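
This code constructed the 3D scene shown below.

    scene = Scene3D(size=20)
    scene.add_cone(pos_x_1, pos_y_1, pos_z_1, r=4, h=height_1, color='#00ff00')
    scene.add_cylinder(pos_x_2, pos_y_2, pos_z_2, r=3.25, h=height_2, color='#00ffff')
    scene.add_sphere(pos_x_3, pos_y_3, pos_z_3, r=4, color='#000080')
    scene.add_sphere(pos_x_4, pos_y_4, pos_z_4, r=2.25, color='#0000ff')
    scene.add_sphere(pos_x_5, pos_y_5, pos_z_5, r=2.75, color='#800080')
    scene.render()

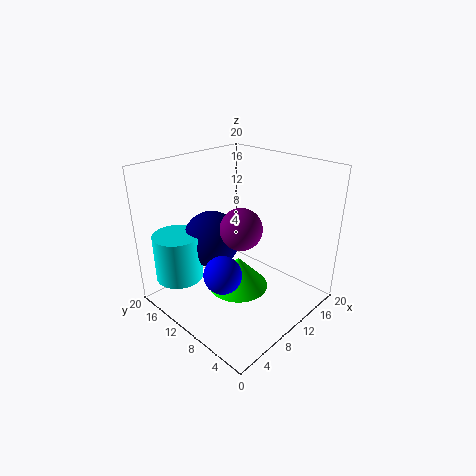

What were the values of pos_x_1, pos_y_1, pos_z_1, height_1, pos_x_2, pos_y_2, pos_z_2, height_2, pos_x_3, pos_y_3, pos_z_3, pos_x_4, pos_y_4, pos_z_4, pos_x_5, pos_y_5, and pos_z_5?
pos_x_1 = 8; pos_y_1 = 8; pos_z_1 = 4.25; height_1 = 4.25; pos_x_2 = 3.5; pos_y_2 = 15.25; pos_z_2 = 4.5; height_2 = 6.5; pos_x_3 = 8.25; pos_y_3 = 13.5; pos_z_3 = 9.25; pos_x_4 = 3; pos_y_4 = 5.75; pos_z_4 = 9.25; pos_x_5 = 8.5; pos_y_5 = 8; pos_z_5 = 12.5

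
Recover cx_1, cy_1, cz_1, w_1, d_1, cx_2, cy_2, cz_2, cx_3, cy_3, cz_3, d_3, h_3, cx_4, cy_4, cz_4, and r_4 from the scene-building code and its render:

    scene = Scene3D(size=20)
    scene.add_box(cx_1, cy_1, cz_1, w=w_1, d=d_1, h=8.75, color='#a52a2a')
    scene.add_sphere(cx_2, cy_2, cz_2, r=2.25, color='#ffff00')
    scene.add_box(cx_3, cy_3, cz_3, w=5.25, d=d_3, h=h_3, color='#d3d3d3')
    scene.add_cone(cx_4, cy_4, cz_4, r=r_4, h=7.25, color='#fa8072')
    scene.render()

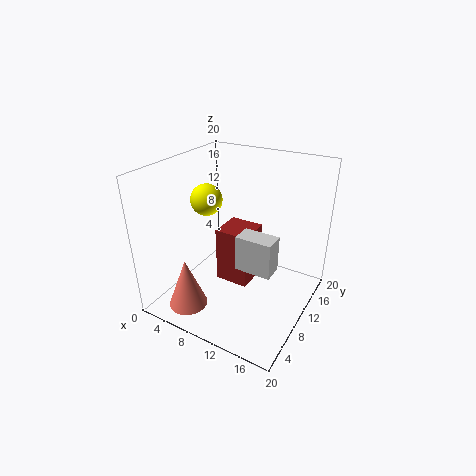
cx_1 = 5; cy_1 = 11.75; cz_1 = 0.25; w_1 = 5.25; d_1 = 5.25; cx_2 = 4.75; cy_2 = 10.25; cz_2 = 14.5; cx_3 = 10; cy_3 = 9.25; cz_3 = 5.25; d_3 = 3; h_3 = 5.25; cx_4 = 4.75; cy_4 = 4.5; cz_4 = 0.25; r_4 = 2.75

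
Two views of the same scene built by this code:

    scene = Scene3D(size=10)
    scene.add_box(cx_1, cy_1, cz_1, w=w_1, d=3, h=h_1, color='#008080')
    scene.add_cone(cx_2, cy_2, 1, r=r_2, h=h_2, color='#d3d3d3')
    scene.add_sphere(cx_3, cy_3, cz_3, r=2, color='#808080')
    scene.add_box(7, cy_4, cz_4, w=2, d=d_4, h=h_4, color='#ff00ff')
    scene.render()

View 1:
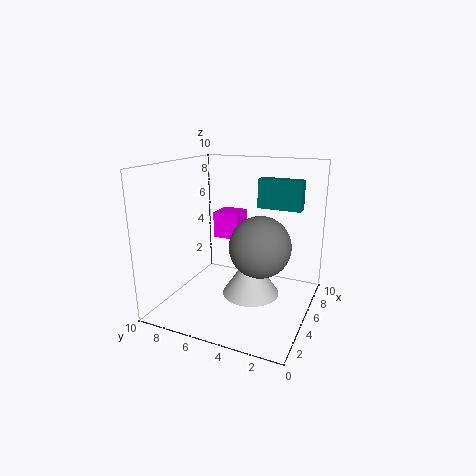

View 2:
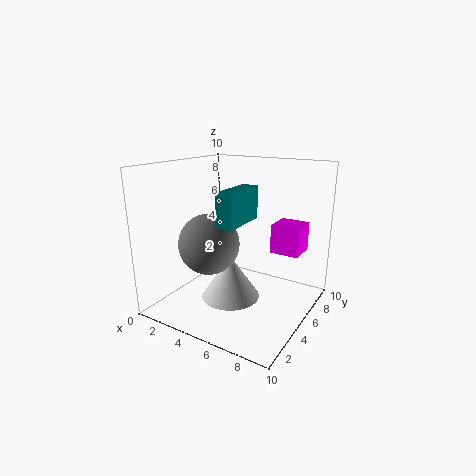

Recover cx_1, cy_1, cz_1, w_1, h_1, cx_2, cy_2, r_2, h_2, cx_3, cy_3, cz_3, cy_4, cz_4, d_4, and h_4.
cx_1 = 6
cy_1 = 1
cz_1 = 7
w_1 = 1
h_1 = 2
cx_2 = 5
cy_2 = 4
r_2 = 2
h_2 = 3
cx_3 = 4
cy_3 = 3
cz_3 = 5
cy_4 = 6
cz_4 = 4
d_4 = 2
h_4 = 2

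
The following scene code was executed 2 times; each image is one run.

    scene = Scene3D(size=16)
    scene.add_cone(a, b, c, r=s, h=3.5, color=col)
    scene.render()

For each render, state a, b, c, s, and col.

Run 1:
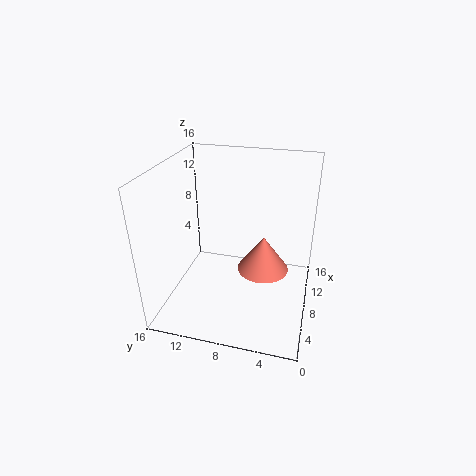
a = 4.5; b = 4.5; c = 7; s = 2.5; col = 'salmon'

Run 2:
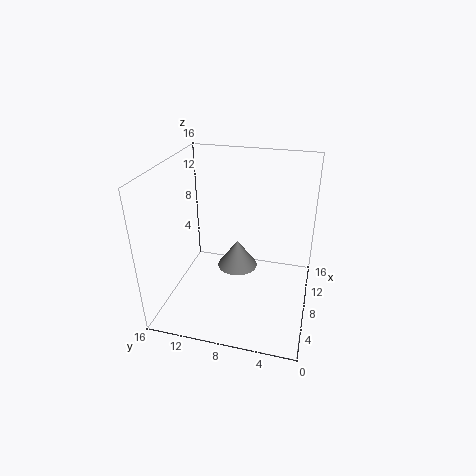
a = 11.5; b = 9; c = 2; s = 2.5; col = 'gray'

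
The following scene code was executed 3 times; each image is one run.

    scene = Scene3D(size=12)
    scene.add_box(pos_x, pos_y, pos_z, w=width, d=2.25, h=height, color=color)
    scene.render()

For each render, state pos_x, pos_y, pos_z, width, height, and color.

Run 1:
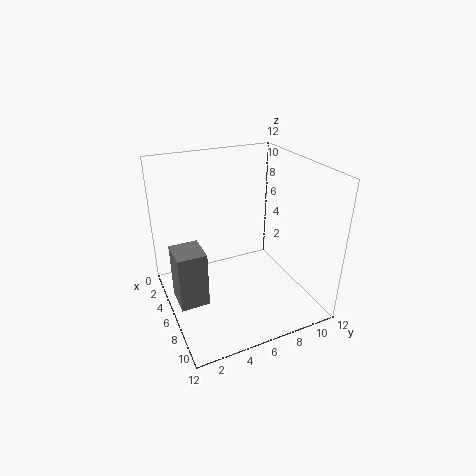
pos_x = 5.75; pos_y = 0.25; pos_z = 2; width = 2.5; height = 4.5; color = 'gray'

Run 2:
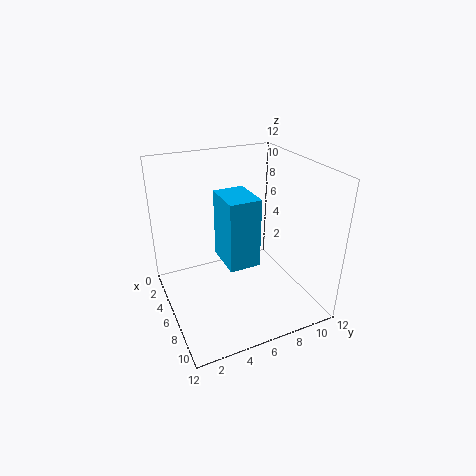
pos_x = 7.25; pos_y = 3.5; pos_z = 6; width = 3; height = 5; color = 'deepskyblue'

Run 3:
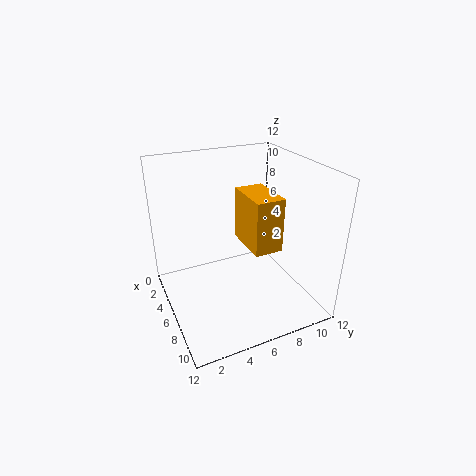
pos_x = 5.5; pos_y = 6; pos_z = 6; width = 3.75; height = 4.25; color = 'orange'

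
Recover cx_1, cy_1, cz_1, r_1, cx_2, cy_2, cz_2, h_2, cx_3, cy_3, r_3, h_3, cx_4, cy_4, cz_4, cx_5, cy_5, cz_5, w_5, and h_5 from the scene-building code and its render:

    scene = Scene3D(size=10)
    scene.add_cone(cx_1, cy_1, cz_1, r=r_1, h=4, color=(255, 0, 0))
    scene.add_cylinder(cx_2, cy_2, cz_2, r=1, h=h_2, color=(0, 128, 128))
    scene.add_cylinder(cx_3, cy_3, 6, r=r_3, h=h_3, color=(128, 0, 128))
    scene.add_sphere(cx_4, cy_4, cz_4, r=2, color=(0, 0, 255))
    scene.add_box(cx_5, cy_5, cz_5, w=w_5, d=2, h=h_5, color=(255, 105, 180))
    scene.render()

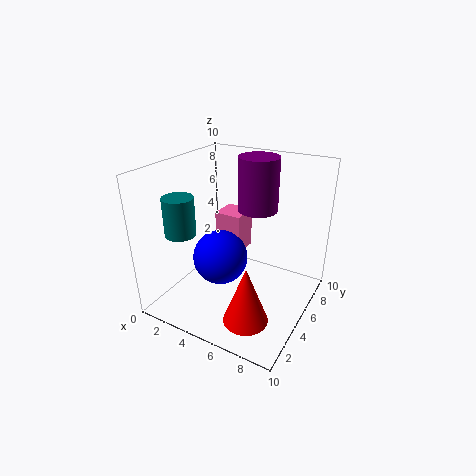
cx_1 = 7
cy_1 = 2.5
cz_1 = 0.5
r_1 = 1.5
cx_2 = 2.5
cy_2 = 2
cz_2 = 6
h_2 = 2.5
cx_3 = 5
cy_3 = 8
r_3 = 1.5
h_3 = 4
cx_4 = 3.5
cy_4 = 5
cz_4 = 3
cx_5 = 2.5
cy_5 = 6
cz_5 = 3
w_5 = 2
h_5 = 3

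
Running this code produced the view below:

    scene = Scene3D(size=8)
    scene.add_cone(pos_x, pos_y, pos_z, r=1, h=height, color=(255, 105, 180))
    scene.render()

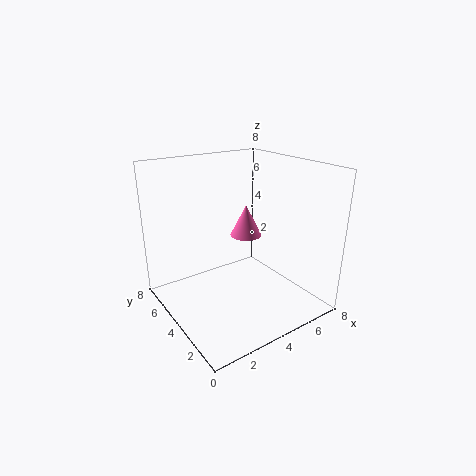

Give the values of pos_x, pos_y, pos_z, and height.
pos_x = 6, pos_y = 6, pos_z = 3, height = 2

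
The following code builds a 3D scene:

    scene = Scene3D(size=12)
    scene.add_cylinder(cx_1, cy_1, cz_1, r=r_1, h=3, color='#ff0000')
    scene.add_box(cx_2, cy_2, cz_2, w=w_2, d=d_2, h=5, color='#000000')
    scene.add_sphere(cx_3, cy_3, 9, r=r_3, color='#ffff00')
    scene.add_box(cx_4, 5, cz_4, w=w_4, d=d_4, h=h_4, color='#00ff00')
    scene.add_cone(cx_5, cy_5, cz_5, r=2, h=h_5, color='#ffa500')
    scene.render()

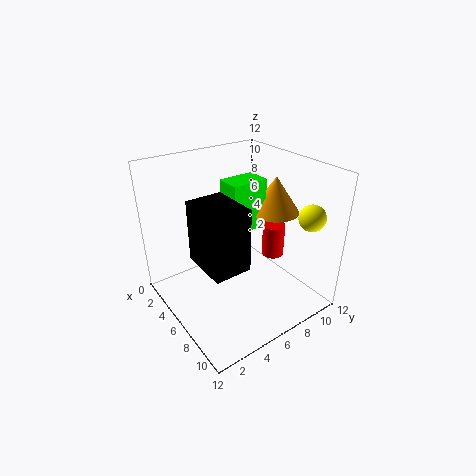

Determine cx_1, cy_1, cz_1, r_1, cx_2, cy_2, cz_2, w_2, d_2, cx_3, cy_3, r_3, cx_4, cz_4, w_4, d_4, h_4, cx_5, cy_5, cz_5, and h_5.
cx_1 = 6, cy_1 = 10, cz_1 = 3, r_1 = 1, cx_2 = 5, cy_2 = 2, cz_2 = 5, w_2 = 4, d_2 = 3, cx_3 = 11, cy_3 = 9, r_3 = 1, cx_4 = 5, cz_4 = 7, w_4 = 2, d_4 = 3, h_4 = 4, cx_5 = 7, cy_5 = 9, cz_5 = 8, h_5 = 3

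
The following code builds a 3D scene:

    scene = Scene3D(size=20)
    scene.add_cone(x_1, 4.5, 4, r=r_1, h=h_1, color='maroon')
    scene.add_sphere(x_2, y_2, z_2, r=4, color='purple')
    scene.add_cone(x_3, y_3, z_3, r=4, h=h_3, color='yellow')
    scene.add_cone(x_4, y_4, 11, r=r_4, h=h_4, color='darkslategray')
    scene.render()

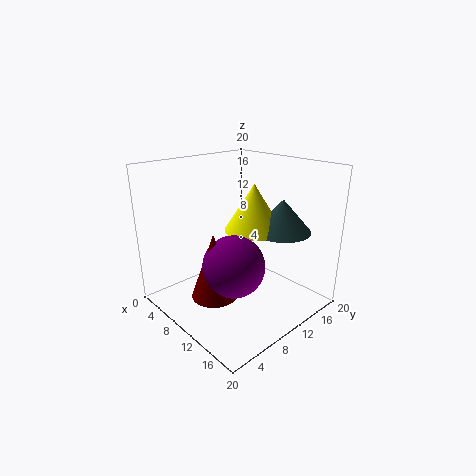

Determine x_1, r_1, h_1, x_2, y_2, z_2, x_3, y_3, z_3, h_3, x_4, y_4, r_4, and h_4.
x_1 = 11.5; r_1 = 3; h_1 = 8.5; x_2 = 13; y_2 = 6.5; z_2 = 8; x_3 = 11; y_3 = 12; z_3 = 11; h_3 = 6.5; x_4 = 14; y_4 = 14.5; r_4 = 4; h_4 = 4.5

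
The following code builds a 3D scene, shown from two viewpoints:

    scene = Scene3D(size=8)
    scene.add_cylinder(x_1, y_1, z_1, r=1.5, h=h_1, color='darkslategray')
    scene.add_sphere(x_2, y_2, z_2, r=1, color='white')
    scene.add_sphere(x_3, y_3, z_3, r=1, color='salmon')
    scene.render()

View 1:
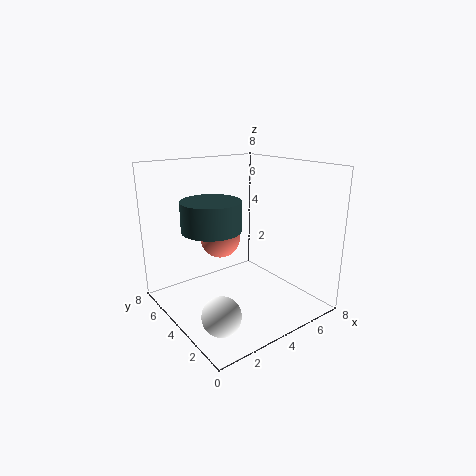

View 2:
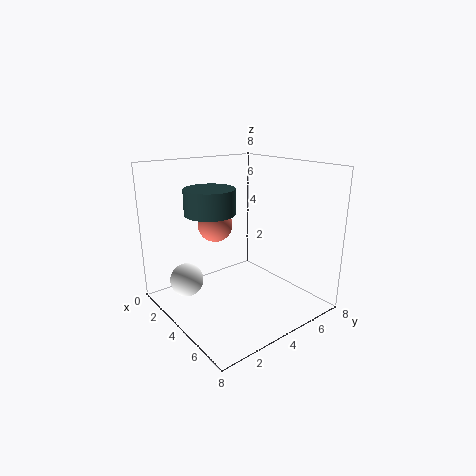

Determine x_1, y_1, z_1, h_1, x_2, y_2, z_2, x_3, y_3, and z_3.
x_1 = 2; y_1 = 3.5; z_1 = 5; h_1 = 1.5; x_2 = 1.5; y_2 = 2; z_2 = 1; x_3 = 2.5; y_3 = 3.5; z_3 = 4.5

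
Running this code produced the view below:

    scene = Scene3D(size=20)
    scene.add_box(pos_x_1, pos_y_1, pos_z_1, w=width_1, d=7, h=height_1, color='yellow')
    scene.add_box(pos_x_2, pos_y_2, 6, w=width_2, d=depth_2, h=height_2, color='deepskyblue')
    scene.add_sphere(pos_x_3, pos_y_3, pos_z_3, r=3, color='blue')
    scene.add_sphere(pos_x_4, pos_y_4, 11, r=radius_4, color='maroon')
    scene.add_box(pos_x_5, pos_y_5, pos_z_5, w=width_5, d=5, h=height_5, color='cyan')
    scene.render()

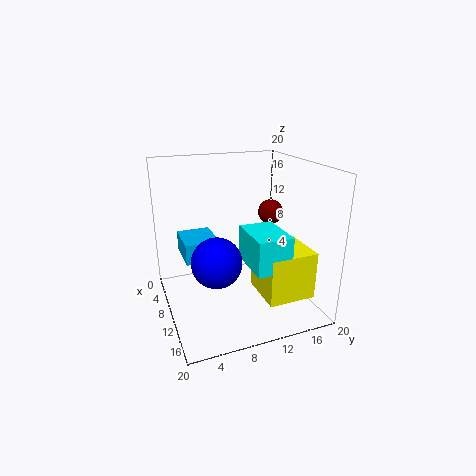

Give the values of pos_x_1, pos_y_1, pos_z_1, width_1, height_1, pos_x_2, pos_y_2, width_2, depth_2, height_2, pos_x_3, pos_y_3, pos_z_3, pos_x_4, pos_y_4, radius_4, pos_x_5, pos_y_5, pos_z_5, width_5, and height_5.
pos_x_1 = 8
pos_y_1 = 13
pos_z_1 = 1
width_1 = 7
height_1 = 7
pos_x_2 = 2
pos_y_2 = 3
width_2 = 6
depth_2 = 5
height_2 = 3
pos_x_3 = 16
pos_y_3 = 5
pos_z_3 = 10
pos_x_4 = 4
pos_y_4 = 18
radius_4 = 2
pos_x_5 = 8
pos_y_5 = 11
pos_z_5 = 6
width_5 = 7
height_5 = 5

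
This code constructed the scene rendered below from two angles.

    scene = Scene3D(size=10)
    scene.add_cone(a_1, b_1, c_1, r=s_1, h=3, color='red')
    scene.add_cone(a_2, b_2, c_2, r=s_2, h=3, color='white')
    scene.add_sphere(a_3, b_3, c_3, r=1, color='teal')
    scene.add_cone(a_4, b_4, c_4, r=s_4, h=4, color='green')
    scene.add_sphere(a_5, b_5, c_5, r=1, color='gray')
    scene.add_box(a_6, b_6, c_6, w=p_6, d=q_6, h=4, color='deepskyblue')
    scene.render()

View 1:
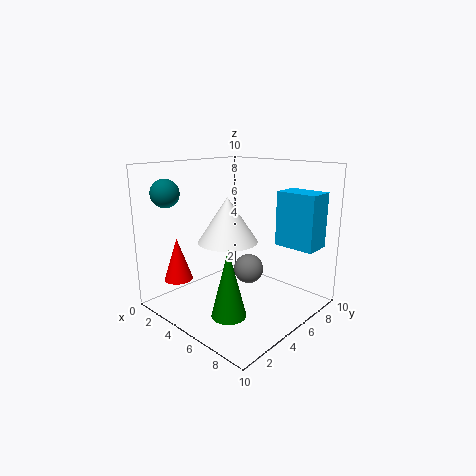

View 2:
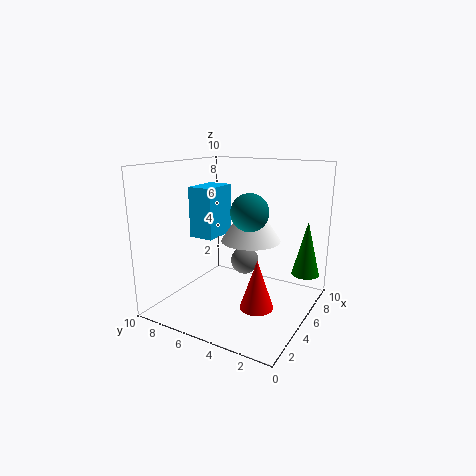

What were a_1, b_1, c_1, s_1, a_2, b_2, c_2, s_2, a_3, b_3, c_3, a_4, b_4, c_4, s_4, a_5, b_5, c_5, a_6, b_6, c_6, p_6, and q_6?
a_1 = 2, b_1 = 2, c_1 = 2, s_1 = 1, a_2 = 5, b_2 = 4, c_2 = 5, s_2 = 2, a_3 = 1, b_3 = 2, c_3 = 8, a_4 = 8, b_4 = 1, c_4 = 2, s_4 = 1, a_5 = 6, b_5 = 5, c_5 = 3, a_6 = 6, b_6 = 8, c_6 = 4, p_6 = 3, q_6 = 2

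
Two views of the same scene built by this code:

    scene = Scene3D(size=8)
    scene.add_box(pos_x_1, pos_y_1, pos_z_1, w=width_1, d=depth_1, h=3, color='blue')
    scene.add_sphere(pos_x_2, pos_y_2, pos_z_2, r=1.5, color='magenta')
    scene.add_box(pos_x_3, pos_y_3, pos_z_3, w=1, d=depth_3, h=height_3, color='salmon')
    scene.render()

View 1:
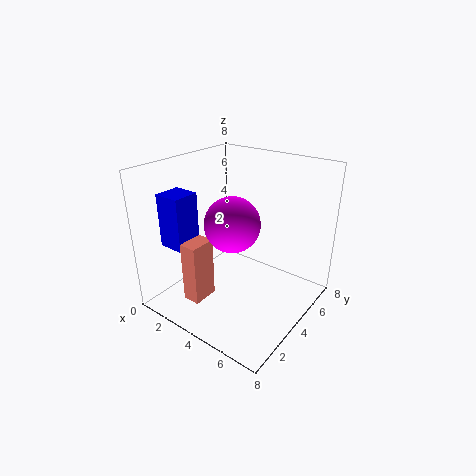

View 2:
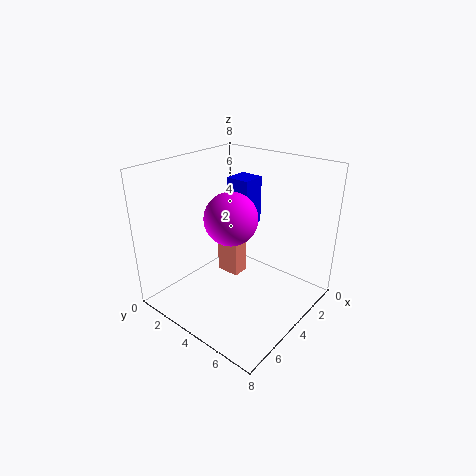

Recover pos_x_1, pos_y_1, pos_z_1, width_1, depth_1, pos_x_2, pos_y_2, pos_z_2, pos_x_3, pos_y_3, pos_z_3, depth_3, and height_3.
pos_x_1 = 0.5; pos_y_1 = 1.5; pos_z_1 = 3.5; width_1 = 1.5; depth_1 = 1.5; pos_x_2 = 4; pos_y_2 = 3.5; pos_z_2 = 5; pos_x_3 = 2; pos_y_3 = 1.5; pos_z_3 = 0.5; depth_3 = 1.5; height_3 = 3.5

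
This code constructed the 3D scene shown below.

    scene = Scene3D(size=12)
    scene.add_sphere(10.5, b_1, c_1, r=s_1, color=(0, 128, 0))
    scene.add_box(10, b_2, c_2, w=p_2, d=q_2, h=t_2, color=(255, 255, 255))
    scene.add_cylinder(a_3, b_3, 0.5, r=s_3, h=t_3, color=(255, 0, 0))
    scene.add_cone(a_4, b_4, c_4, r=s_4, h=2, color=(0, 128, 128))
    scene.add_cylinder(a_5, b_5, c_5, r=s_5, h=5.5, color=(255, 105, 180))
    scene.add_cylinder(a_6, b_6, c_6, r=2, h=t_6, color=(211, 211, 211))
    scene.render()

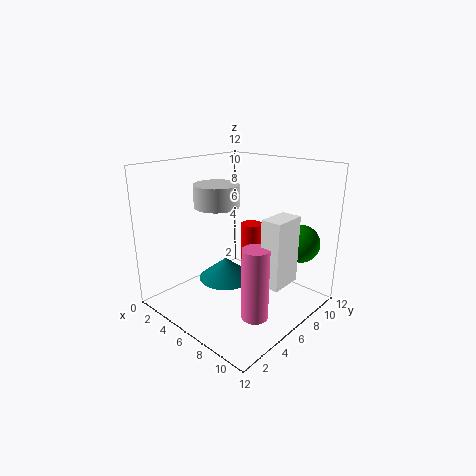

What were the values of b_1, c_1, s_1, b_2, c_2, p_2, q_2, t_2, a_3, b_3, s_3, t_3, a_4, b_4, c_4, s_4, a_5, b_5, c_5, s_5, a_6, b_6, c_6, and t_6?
b_1 = 8.5, c_1 = 6, s_1 = 1.5, b_2 = 4, c_2 = 4, p_2 = 1.5, q_2 = 2.5, t_2 = 5, a_3 = 4.5, b_3 = 9.5, s_3 = 1, t_3 = 5.5, a_4 = 3.5, b_4 = 7, c_4 = 1, s_4 = 2.5, a_5 = 10, b_5 = 3.5, c_5 = 1.5, s_5 = 1, a_6 = 3, b_6 = 6.5, c_6 = 8, t_6 = 2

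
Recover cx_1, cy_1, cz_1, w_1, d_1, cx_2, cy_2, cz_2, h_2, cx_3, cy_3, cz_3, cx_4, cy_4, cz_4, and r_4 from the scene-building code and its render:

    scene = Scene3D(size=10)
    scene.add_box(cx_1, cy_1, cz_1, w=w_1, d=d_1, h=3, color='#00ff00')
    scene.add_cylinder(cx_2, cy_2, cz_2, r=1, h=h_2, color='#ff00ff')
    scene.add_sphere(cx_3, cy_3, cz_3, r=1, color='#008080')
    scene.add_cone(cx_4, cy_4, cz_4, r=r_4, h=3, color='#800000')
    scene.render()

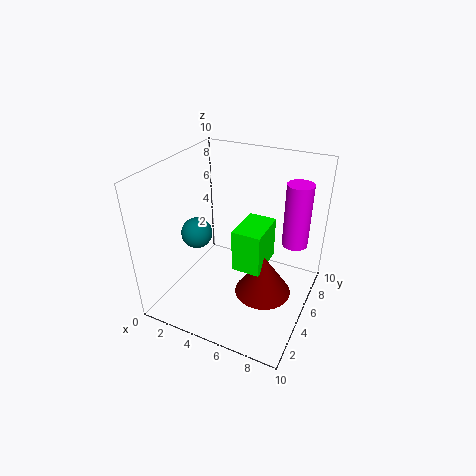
cx_1 = 5; cy_1 = 4; cz_1 = 3; w_1 = 2; d_1 = 3; cx_2 = 8; cy_2 = 9; cz_2 = 3; h_2 = 5; cx_3 = 3; cy_3 = 3; cz_3 = 6; cx_4 = 7; cy_4 = 5; cz_4 = 1; r_4 = 2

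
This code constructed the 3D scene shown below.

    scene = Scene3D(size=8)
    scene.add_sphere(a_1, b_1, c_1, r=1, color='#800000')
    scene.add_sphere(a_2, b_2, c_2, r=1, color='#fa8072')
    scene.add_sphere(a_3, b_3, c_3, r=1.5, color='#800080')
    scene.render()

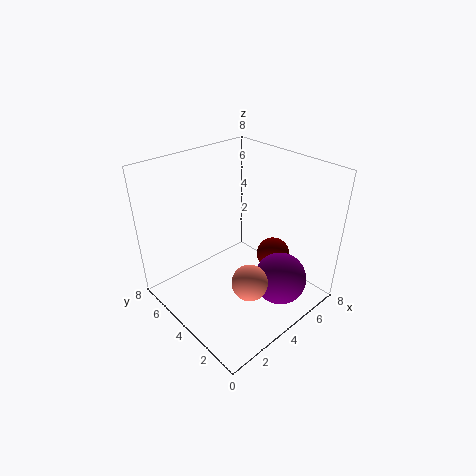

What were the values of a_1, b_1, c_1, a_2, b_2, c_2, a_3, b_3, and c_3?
a_1 = 6.5
b_1 = 3.5
c_1 = 2
a_2 = 3.5
b_2 = 2.5
c_2 = 2
a_3 = 5.5
b_3 = 2
c_3 = 1.5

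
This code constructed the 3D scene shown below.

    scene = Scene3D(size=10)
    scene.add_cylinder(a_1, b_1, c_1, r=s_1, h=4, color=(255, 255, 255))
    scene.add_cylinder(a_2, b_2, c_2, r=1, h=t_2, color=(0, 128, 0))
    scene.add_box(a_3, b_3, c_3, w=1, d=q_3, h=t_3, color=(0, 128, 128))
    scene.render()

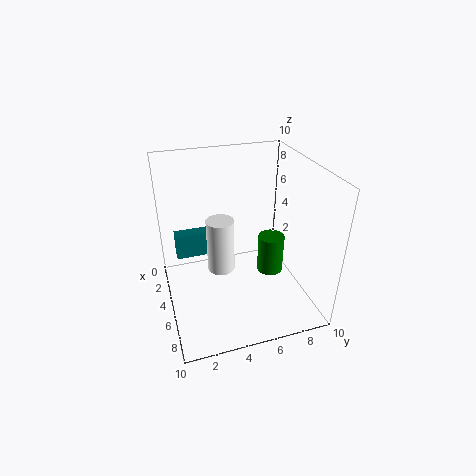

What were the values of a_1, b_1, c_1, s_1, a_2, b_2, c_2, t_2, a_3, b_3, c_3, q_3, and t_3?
a_1 = 4; b_1 = 4; c_1 = 2; s_1 = 1; a_2 = 4; b_2 = 8; c_2 = 1; t_2 = 3; a_3 = 1; b_3 = 1; c_3 = 2; q_3 = 3; t_3 = 2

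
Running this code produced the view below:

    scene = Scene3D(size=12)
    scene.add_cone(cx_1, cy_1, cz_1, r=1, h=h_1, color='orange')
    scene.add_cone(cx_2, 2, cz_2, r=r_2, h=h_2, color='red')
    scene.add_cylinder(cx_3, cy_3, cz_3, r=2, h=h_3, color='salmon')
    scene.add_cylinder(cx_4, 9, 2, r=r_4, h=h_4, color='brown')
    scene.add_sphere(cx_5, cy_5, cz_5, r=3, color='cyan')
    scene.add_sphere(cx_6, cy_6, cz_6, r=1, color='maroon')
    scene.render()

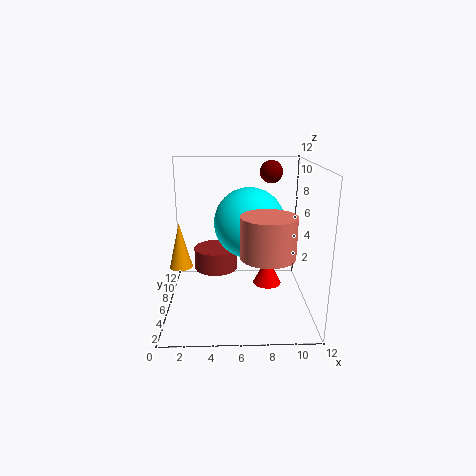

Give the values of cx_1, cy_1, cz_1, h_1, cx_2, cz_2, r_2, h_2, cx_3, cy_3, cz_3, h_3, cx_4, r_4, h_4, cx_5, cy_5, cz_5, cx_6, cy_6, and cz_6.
cx_1 = 1, cy_1 = 7, cz_1 = 3, h_1 = 4, cx_2 = 8, cz_2 = 4, r_2 = 1, h_2 = 2, cx_3 = 8, cy_3 = 2, cz_3 = 6, h_3 = 3, cx_4 = 4, r_4 = 2, h_4 = 2, cx_5 = 7, cy_5 = 7, cz_5 = 7, cx_6 = 9, cy_6 = 9, cz_6 = 11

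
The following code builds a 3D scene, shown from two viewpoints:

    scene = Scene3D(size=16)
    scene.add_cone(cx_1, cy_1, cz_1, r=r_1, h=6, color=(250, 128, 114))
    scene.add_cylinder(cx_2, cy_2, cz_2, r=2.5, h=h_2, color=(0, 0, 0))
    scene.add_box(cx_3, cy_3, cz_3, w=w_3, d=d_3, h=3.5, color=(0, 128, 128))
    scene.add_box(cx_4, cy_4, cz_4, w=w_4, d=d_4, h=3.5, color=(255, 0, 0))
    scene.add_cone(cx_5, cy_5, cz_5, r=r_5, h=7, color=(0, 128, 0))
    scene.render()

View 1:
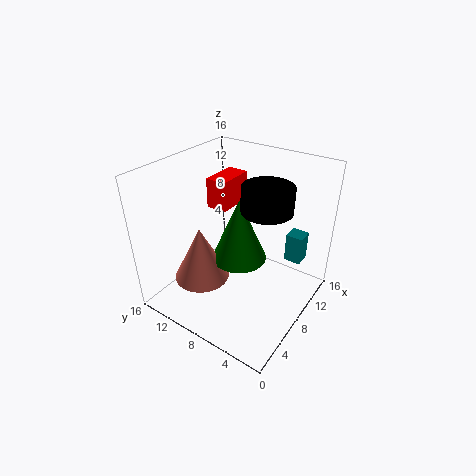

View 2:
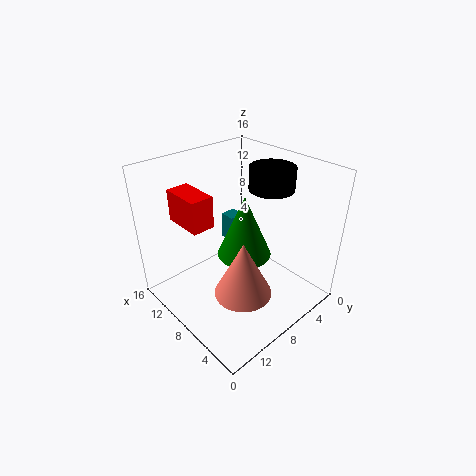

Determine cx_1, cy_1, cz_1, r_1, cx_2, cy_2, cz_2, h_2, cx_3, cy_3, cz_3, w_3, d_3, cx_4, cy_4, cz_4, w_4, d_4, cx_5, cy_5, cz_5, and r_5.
cx_1 = 4.5, cy_1 = 10.5, cz_1 = 4, r_1 = 3, cx_2 = 7, cy_2 = 4, cz_2 = 13, h_2 = 2.5, cx_3 = 13, cy_3 = 2.5, cz_3 = 3.5, w_3 = 2, d_3 = 2, cx_4 = 9, cy_4 = 10.5, cz_4 = 10, w_4 = 4.5, d_4 = 2.5, cx_5 = 7.5, cy_5 = 7.5, cz_5 = 6, r_5 = 3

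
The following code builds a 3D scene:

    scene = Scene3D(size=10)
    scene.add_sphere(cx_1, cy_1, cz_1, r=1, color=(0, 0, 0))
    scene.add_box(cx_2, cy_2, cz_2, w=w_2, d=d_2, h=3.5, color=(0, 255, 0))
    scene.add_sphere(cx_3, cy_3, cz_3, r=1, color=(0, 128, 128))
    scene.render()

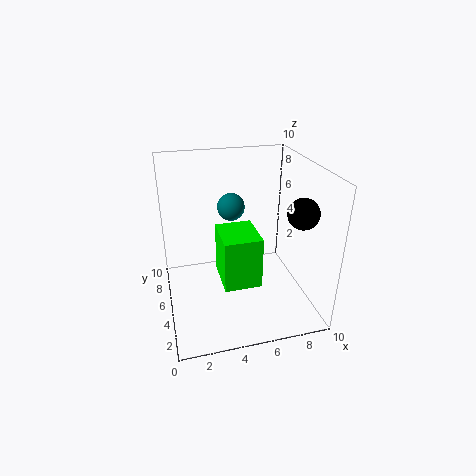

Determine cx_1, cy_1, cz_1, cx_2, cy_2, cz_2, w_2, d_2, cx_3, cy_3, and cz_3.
cx_1 = 8.5
cy_1 = 2.5
cz_1 = 7.5
cx_2 = 3.5
cy_2 = 2.5
cz_2 = 2.5
w_2 = 2.5
d_2 = 3
cx_3 = 5
cy_3 = 7
cz_3 = 6.5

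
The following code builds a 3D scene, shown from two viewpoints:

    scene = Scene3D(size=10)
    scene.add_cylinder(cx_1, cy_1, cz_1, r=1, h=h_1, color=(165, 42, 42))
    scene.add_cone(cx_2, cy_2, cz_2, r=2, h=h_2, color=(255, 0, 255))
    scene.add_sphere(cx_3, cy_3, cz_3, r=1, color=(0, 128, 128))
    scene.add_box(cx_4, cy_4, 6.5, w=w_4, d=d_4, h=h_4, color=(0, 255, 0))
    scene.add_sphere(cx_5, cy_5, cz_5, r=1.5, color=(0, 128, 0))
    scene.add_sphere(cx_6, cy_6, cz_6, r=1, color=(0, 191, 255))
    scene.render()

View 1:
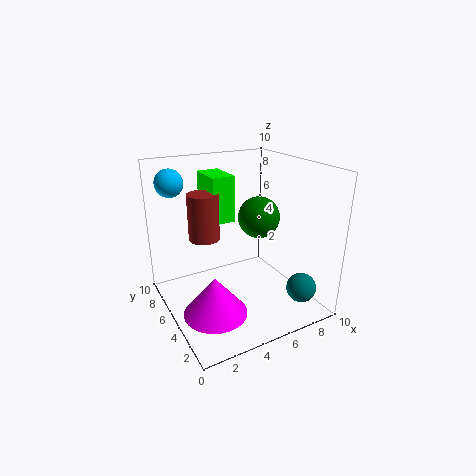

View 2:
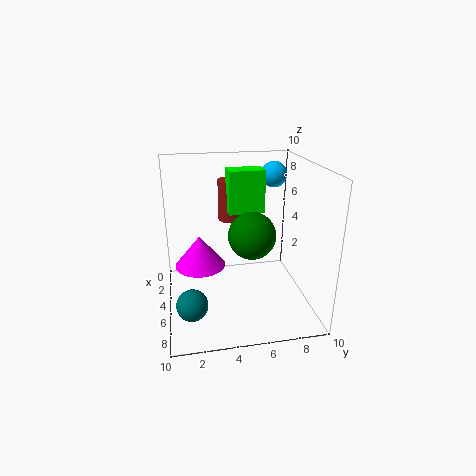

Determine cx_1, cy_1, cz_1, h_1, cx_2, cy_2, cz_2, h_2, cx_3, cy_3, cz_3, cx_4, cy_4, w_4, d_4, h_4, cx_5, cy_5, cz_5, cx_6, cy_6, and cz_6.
cx_1 = 2.5
cy_1 = 5
cz_1 = 5.5
h_1 = 3
cx_2 = 2
cy_2 = 2.5
cz_2 = 1.5
h_2 = 2.5
cx_3 = 8
cy_3 = 1.5
cz_3 = 2
cx_4 = 3
cy_4 = 4.5
w_4 = 1.5
d_4 = 2.5
h_4 = 3
cx_5 = 7
cy_5 = 5.5
cz_5 = 6
cx_6 = 1.5
cy_6 = 8.5
cz_6 = 8.5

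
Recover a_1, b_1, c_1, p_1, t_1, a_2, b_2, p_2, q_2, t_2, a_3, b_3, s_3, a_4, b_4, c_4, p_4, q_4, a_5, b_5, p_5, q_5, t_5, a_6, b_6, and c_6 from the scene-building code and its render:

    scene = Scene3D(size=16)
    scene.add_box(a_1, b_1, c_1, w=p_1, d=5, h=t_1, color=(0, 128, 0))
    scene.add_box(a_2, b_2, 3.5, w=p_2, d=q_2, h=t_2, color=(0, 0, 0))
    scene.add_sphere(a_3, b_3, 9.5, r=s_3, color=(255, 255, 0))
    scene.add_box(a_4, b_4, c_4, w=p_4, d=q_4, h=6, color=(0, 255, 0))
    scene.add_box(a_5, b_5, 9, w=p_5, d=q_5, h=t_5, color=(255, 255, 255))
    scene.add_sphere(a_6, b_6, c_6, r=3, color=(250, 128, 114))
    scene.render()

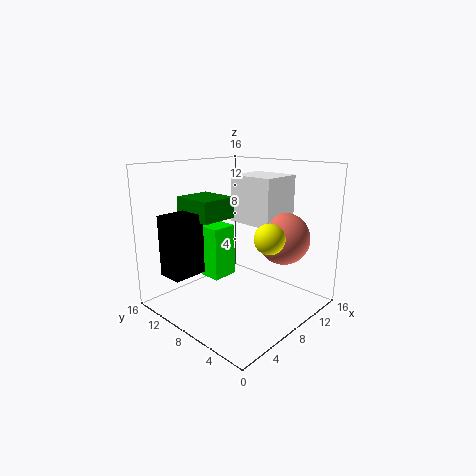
a_1 = 5.5; b_1 = 10.5; c_1 = 9.5; p_1 = 4.5; t_1 = 2.5; a_2 = 2; b_2 = 11.5; p_2 = 4; q_2 = 3; t_2 = 7; a_3 = 6.5; b_3 = 2.5; s_3 = 1.5; a_4 = 6; b_4 = 9.5; c_4 = 3; p_4 = 3; q_4 = 2.5; a_5 = 10; b_5 = 5.5; p_5 = 5; q_5 = 5.5; t_5 = 5.5; a_6 = 12.5; b_6 = 5; c_6 = 7.5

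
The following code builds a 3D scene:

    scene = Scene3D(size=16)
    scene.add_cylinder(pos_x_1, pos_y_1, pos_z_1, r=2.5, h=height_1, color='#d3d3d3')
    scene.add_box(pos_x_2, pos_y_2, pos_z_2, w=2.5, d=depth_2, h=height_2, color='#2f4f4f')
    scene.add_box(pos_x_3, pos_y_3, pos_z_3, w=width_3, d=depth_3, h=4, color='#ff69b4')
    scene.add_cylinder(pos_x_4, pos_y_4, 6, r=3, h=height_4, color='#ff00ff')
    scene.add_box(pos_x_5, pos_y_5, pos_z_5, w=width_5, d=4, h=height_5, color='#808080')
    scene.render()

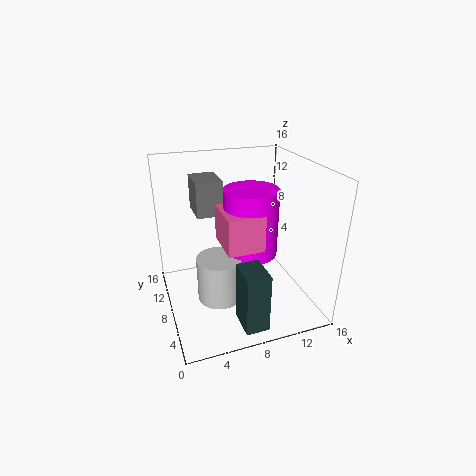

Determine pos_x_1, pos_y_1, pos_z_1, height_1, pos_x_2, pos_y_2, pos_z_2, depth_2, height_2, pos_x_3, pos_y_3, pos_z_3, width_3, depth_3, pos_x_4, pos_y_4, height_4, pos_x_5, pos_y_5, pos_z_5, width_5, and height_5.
pos_x_1 = 5.5; pos_y_1 = 7; pos_z_1 = 1.5; height_1 = 5; pos_x_2 = 6.5; pos_y_2 = 1; pos_z_2 = 0.5; depth_2 = 3.5; height_2 = 6.5; pos_x_3 = 6; pos_y_3 = 5; pos_z_3 = 7.5; width_3 = 4; depth_3 = 5; pos_x_4 = 9.5; pos_y_4 = 8; height_4 = 7.5; pos_x_5 = 4; pos_y_5 = 10; pos_z_5 = 10; width_5 = 3; height_5 = 4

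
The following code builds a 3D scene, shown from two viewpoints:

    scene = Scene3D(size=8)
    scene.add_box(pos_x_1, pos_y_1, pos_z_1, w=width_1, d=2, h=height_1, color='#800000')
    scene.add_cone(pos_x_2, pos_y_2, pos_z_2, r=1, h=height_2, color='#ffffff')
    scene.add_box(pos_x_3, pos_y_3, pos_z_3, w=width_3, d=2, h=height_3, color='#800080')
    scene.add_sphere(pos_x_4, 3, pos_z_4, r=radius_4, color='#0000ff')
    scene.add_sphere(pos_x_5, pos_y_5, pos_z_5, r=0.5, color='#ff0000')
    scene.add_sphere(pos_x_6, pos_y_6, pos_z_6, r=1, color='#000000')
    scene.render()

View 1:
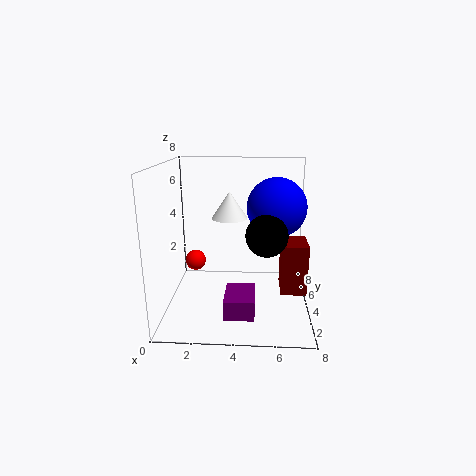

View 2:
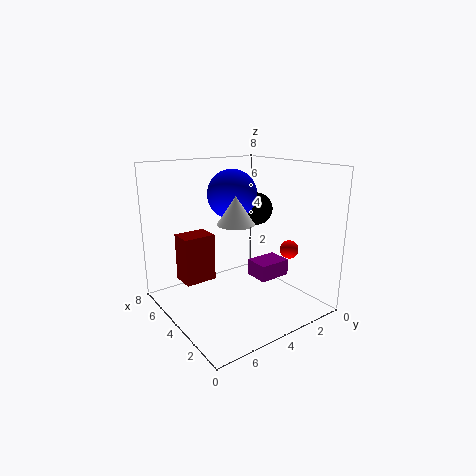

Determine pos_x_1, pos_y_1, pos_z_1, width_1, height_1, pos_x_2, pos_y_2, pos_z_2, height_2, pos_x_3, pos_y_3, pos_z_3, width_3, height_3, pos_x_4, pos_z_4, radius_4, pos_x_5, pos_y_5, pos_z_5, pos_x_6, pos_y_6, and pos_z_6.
pos_x_1 = 6.5, pos_y_1 = 4, pos_z_1 = 0.5, width_1 = 1.5, height_1 = 3, pos_x_2 = 3.5, pos_y_2 = 4.5, pos_z_2 = 5, height_2 = 1.5, pos_x_3 = 3.5, pos_y_3 = 0.5, pos_z_3 = 1, width_3 = 1.5, height_3 = 1, pos_x_4 = 6, pos_z_4 = 6, radius_4 = 1.5, pos_x_5 = 2, pos_y_5 = 2, pos_z_5 = 3.5, pos_x_6 = 5.5, pos_y_6 = 1.5, pos_z_6 = 5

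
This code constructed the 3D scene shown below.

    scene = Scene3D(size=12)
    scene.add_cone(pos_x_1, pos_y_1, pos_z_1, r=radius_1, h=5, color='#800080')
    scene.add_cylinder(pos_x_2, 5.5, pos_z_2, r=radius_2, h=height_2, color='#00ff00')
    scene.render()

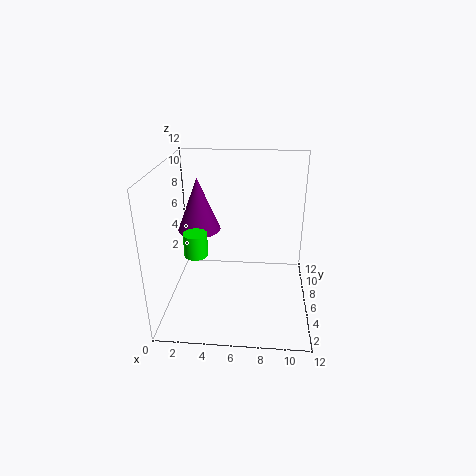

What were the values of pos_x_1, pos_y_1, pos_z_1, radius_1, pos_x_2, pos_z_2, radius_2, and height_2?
pos_x_1 = 2
pos_y_1 = 9.5
pos_z_1 = 5
radius_1 = 2
pos_x_2 = 2.5
pos_z_2 = 4.5
radius_2 = 1
height_2 = 2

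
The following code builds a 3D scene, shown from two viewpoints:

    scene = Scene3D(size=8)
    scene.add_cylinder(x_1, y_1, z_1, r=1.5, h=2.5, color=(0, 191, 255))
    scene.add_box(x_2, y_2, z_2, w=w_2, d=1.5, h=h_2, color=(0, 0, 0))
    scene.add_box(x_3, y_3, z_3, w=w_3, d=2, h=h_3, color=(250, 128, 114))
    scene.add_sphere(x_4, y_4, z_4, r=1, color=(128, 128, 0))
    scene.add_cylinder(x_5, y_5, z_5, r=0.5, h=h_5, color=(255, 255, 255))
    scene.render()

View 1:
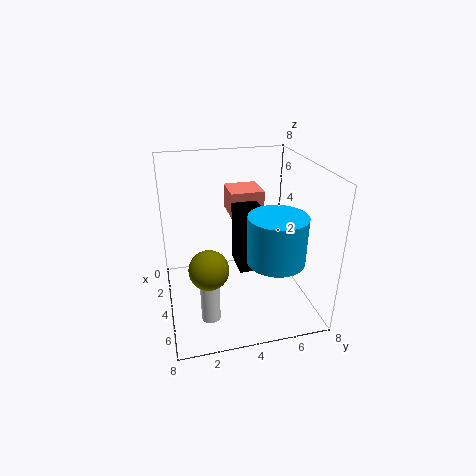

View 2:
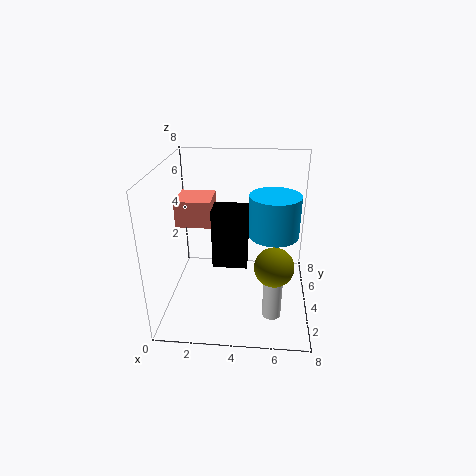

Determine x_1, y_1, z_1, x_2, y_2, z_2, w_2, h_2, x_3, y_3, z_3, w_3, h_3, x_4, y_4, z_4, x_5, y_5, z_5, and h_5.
x_1 = 6
y_1 = 5.5
z_1 = 3.5
x_2 = 2.5
y_2 = 4
z_2 = 2
w_2 = 2
h_2 = 3.5
x_3 = 0.5
y_3 = 4
z_3 = 4.5
w_3 = 2
h_3 = 1.5
x_4 = 6
y_4 = 2
z_4 = 3.5
x_5 = 6
y_5 = 2
z_5 = 0.5
h_5 = 3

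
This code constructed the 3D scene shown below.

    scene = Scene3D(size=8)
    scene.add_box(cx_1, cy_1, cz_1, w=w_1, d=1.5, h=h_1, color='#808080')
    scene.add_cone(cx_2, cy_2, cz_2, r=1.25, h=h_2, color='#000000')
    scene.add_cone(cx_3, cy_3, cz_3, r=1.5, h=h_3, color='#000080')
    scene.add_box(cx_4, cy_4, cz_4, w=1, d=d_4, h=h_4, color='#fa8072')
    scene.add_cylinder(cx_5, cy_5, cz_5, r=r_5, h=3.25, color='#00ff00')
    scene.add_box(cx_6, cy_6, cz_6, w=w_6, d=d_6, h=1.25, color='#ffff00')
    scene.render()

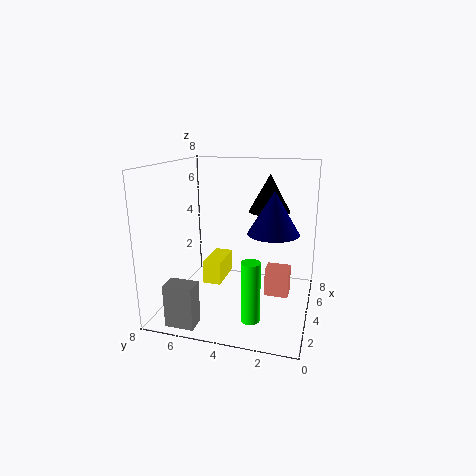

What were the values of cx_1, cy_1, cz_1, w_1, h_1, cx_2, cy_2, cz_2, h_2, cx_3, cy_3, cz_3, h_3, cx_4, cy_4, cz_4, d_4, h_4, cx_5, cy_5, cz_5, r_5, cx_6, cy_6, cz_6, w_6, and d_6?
cx_1 = 0.25
cy_1 = 5.25
cz_1 = 0.25
w_1 = 1
h_1 = 2.25
cx_2 = 6.5
cy_2 = 2.75
cz_2 = 5
h_2 = 2.25
cx_3 = 5.25
cy_3 = 2.25
cz_3 = 4
h_3 = 2.5
cx_4 = 3
cy_4 = 1
cz_4 = 1.25
d_4 = 1.25
h_4 = 1.5
cx_5 = 2
cy_5 = 2.75
cz_5 = 0.25
r_5 = 0.5
cx_6 = 3
cy_6 = 4.75
cz_6 = 1.5
w_6 = 2.25
d_6 = 1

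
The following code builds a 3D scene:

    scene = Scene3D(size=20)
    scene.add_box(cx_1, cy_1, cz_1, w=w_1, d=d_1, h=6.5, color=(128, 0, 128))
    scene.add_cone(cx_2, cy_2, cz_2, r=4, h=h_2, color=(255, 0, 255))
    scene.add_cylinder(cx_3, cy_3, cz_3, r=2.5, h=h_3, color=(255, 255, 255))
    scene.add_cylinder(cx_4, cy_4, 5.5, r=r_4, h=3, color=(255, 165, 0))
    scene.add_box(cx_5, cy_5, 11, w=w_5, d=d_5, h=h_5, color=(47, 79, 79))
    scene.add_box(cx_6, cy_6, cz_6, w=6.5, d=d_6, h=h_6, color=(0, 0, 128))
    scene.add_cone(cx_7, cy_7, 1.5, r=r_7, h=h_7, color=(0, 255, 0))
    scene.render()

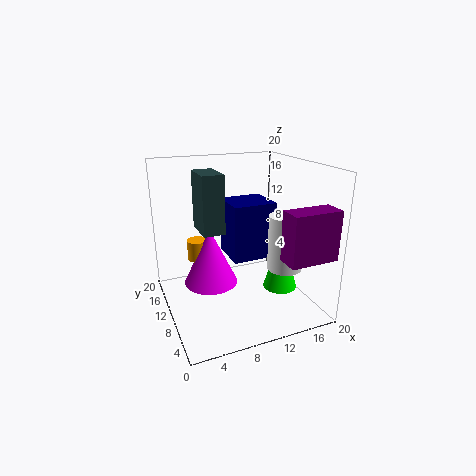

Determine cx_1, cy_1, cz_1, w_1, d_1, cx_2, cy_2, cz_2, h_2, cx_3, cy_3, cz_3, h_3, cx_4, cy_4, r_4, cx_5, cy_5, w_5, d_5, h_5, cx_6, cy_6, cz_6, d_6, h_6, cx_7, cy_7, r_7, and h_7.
cx_1 = 13
cy_1 = 0.5
cz_1 = 9
w_1 = 6.5
d_1 = 3
cx_2 = 7
cy_2 = 13.5
cz_2 = 2
h_2 = 8.5
cx_3 = 16.5
cy_3 = 8
cz_3 = 5
h_3 = 8
cx_4 = 5.5
cy_4 = 15
r_4 = 1.5
cx_5 = 5
cy_5 = 9.5
w_5 = 3
d_5 = 5
h_5 = 8
cx_6 = 10
cy_6 = 11
cz_6 = 5.5
d_6 = 6
h_6 = 8.5
cx_7 = 16.5
cy_7 = 9
r_7 = 2.5
h_7 = 8.5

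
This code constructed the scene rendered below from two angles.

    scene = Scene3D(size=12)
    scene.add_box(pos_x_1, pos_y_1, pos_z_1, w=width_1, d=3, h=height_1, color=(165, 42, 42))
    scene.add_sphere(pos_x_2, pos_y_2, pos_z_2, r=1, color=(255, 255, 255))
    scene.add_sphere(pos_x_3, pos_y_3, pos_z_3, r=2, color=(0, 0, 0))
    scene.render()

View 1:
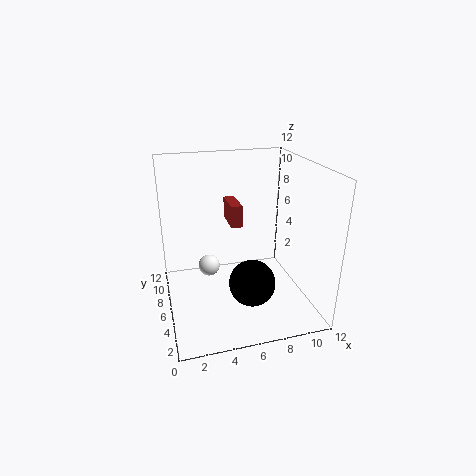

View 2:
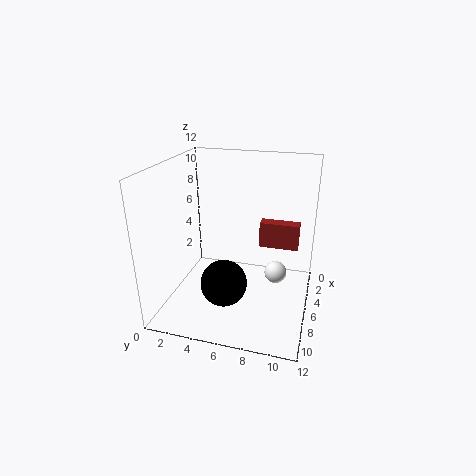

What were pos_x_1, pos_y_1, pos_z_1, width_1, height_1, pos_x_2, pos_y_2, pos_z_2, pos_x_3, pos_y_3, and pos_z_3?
pos_x_1 = 6
pos_y_1 = 8
pos_z_1 = 6
width_1 = 1
height_1 = 2
pos_x_2 = 4
pos_y_2 = 9
pos_z_2 = 2
pos_x_3 = 7
pos_y_3 = 5
pos_z_3 = 2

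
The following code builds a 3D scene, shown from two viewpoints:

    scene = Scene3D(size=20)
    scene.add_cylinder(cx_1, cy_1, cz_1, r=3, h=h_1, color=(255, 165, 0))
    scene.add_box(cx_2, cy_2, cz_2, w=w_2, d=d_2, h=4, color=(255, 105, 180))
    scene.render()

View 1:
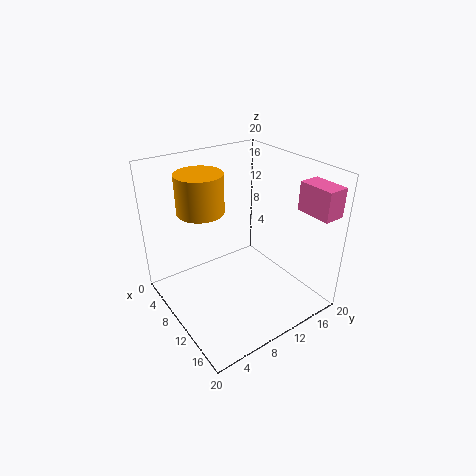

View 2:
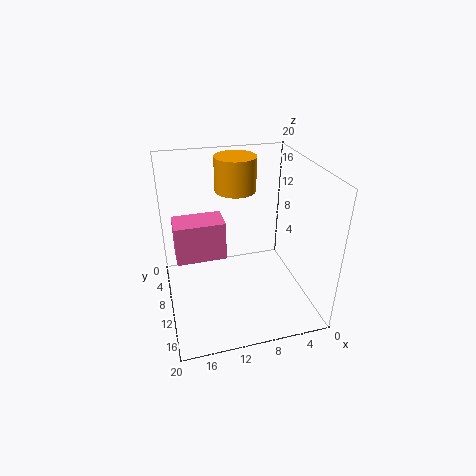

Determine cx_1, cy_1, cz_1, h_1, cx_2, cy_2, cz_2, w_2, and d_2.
cx_1 = 9, cy_1 = 5, cz_1 = 15, h_1 = 5, cx_2 = 14, cy_2 = 17, cz_2 = 14, w_2 = 5, d_2 = 3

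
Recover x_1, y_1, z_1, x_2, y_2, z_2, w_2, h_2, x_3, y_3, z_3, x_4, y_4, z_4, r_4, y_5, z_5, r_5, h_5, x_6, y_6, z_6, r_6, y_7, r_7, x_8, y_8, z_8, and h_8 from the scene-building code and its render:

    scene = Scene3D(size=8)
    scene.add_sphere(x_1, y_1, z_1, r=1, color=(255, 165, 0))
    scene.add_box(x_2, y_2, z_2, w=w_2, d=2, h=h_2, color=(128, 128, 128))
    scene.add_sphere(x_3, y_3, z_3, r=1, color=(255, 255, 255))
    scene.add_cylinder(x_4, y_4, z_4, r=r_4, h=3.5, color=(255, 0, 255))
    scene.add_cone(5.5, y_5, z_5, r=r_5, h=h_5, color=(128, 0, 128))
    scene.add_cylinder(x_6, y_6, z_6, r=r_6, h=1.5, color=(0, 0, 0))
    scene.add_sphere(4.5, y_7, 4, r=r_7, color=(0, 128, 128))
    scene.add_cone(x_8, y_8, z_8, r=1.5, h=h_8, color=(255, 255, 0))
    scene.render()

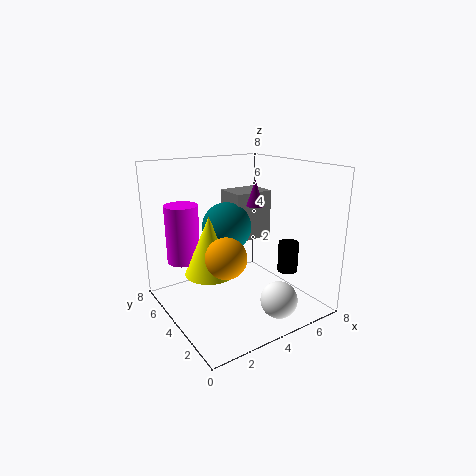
x_1 = 2, y_1 = 2, z_1 = 4, x_2 = 5, y_2 = 5.5, z_2 = 3, w_2 = 2.5, h_2 = 3, x_3 = 5, y_3 = 1.5, z_3 = 1, x_4 = 2, y_4 = 7, z_4 = 2, r_4 = 1, y_5 = 4.5, z_5 = 5.5, r_5 = 0.5, h_5 = 1.5, x_6 = 5, y_6 = 1, z_6 = 3, r_6 = 0.5, y_7 = 6, r_7 = 1.5, x_8 = 3, y_8 = 5.5, z_8 = 1.5, h_8 = 3.5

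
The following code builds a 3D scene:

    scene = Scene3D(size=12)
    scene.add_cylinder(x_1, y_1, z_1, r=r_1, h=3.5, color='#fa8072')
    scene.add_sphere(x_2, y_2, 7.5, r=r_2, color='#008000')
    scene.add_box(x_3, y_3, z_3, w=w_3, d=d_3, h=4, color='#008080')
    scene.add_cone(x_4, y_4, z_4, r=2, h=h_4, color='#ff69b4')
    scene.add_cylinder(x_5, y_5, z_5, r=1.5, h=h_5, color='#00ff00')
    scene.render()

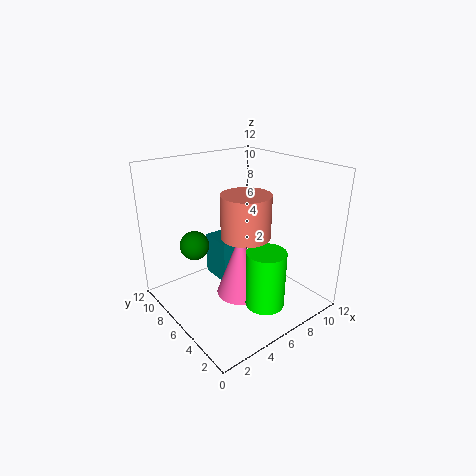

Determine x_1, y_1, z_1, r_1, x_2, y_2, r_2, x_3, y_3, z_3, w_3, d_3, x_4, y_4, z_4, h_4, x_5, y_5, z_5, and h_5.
x_1 = 6, y_1 = 5, z_1 = 6.5, r_1 = 2, x_2 = 1, y_2 = 4.5, r_2 = 1, x_3 = 6, y_3 = 8, z_3 = 0.5, w_3 = 2, d_3 = 3, x_4 = 5.5, y_4 = 5, z_4 = 1.5, h_4 = 5.5, x_5 = 5.5, y_5 = 2, z_5 = 2, h_5 = 4.5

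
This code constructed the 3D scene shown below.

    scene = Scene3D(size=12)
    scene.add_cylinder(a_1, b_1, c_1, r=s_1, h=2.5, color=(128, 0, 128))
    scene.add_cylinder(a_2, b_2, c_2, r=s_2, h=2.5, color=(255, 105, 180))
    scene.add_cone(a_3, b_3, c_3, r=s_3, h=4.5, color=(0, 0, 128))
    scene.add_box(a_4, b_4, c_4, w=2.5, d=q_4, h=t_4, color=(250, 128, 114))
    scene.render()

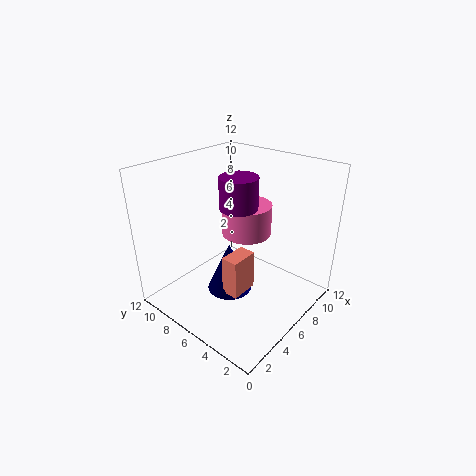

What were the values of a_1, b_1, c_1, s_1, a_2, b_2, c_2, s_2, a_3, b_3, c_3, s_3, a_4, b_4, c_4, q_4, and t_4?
a_1 = 5.5; b_1 = 5.5; c_1 = 9; s_1 = 1.5; a_2 = 6.5; b_2 = 5.5; c_2 = 6.5; s_2 = 2; a_3 = 6; b_3 = 7; c_3 = 0.5; s_3 = 2; a_4 = 4.5; b_4 = 5; c_4 = 1; q_4 = 1.5; t_4 = 3.5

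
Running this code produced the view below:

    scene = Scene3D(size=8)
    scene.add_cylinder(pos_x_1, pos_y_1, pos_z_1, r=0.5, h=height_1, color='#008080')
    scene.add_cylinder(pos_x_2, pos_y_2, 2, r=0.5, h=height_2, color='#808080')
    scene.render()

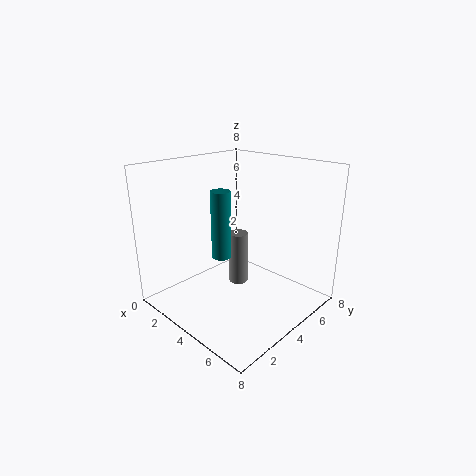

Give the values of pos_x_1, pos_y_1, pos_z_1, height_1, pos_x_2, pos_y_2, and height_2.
pos_x_1 = 4.25; pos_y_1 = 2.5; pos_z_1 = 3.5; height_1 = 3.5; pos_x_2 = 4.75; pos_y_2 = 3.25; height_2 = 2.75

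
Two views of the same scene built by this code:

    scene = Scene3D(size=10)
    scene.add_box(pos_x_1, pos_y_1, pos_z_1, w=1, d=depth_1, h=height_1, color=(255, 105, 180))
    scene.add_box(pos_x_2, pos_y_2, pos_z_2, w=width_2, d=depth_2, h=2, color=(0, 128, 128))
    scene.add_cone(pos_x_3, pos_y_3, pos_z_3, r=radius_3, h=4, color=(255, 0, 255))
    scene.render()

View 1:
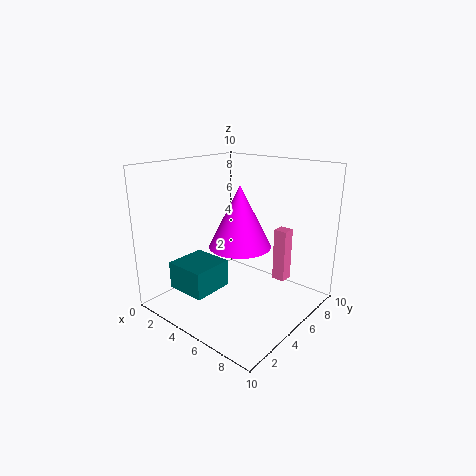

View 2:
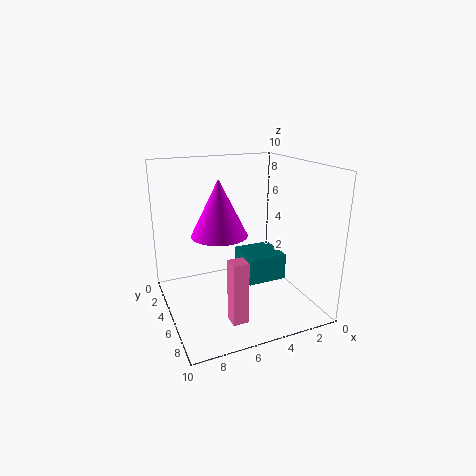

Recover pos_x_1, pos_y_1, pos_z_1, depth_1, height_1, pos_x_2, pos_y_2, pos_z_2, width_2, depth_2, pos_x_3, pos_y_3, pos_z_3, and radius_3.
pos_x_1 = 6, pos_y_1 = 8, pos_z_1 = 1, depth_1 = 1, height_1 = 4, pos_x_2 = 1, pos_y_2 = 2, pos_z_2 = 1, width_2 = 3, depth_2 = 3, pos_x_3 = 6, pos_y_3 = 4, pos_z_3 = 5, radius_3 = 2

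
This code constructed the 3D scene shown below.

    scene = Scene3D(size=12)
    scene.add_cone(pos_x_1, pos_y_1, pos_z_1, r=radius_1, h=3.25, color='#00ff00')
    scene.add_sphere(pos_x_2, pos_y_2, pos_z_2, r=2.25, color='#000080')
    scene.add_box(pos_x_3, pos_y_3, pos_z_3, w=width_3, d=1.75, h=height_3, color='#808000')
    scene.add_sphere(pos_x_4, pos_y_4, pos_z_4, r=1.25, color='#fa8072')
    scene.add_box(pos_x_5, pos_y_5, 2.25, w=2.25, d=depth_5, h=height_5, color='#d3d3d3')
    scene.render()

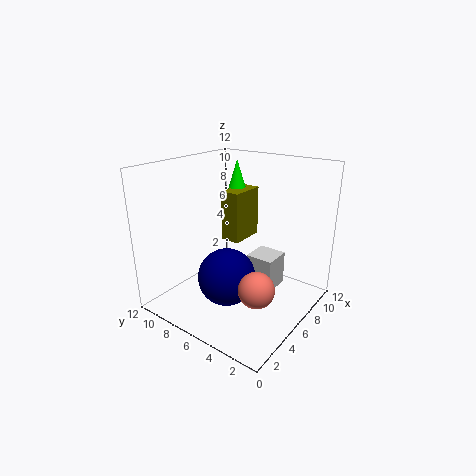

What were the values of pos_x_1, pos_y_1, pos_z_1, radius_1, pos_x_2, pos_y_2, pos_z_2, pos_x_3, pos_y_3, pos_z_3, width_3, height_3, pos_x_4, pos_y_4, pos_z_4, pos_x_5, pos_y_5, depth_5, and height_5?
pos_x_1 = 9.25
pos_y_1 = 8.5
pos_z_1 = 8.5
radius_1 = 1
pos_x_2 = 3.5
pos_y_2 = 5.25
pos_z_2 = 3.75
pos_x_3 = 7.25
pos_y_3 = 7
pos_z_3 = 4.75
width_3 = 3.25
height_3 = 4.5
pos_x_4 = 2
pos_y_4 = 1.5
pos_z_4 = 4.75
pos_x_5 = 5.5
pos_y_5 = 2.5
depth_5 = 2.25
height_5 = 2.75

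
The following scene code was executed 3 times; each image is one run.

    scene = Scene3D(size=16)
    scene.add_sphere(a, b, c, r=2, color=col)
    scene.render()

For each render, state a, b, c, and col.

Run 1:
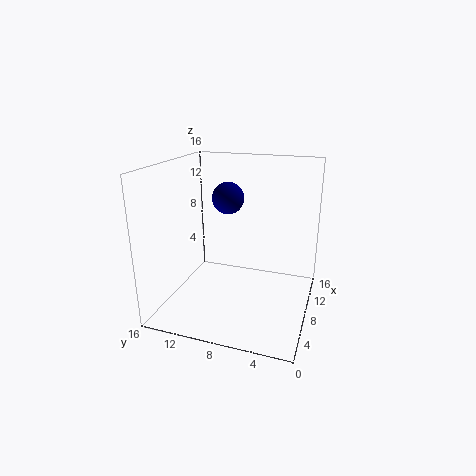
a = 13, b = 11, c = 11, col = 'navy'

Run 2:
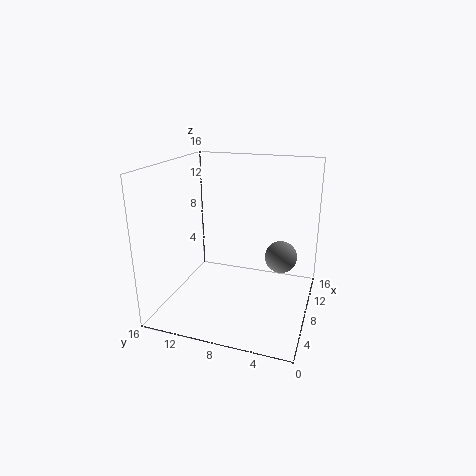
a = 13, b = 4, c = 4, col = 'gray'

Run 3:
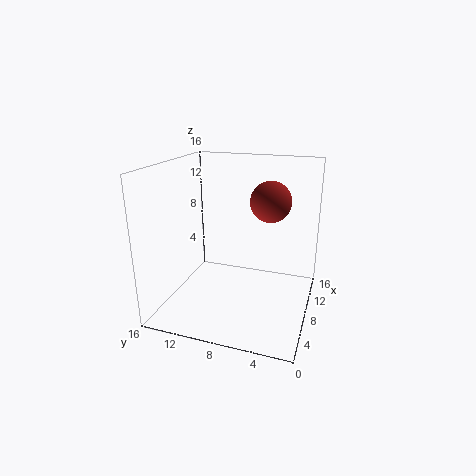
a = 6, b = 4, c = 13, col = 'brown'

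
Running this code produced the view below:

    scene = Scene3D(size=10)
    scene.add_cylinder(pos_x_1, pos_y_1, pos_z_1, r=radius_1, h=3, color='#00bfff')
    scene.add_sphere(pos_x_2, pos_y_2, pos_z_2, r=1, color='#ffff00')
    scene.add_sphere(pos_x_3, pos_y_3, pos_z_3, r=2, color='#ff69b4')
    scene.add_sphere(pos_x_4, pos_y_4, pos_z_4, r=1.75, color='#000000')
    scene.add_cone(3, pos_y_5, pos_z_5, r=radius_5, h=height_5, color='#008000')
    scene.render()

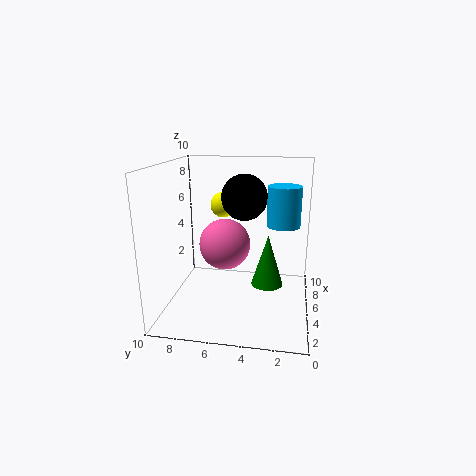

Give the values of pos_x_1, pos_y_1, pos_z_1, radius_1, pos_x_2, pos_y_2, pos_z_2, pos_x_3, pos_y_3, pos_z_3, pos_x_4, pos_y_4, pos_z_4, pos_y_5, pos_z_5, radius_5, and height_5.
pos_x_1 = 7.5; pos_y_1 = 2; pos_z_1 = 5.25; radius_1 = 1.25; pos_x_2 = 8.25; pos_y_2 = 6.75; pos_z_2 = 6.5; pos_x_3 = 7.5; pos_y_3 = 6.5; pos_z_3 = 3.5; pos_x_4 = 7.75; pos_y_4 = 5; pos_z_4 = 7.25; pos_y_5 = 2.75; pos_z_5 = 2.75; radius_5 = 1; height_5 = 3.25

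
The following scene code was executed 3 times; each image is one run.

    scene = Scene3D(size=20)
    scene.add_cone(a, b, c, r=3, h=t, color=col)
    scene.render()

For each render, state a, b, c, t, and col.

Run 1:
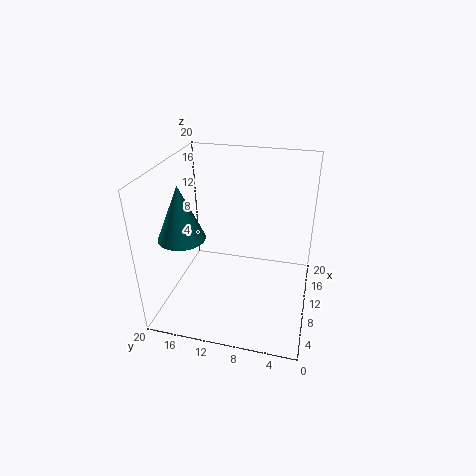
a = 5
b = 16
c = 12
t = 7
col = 'teal'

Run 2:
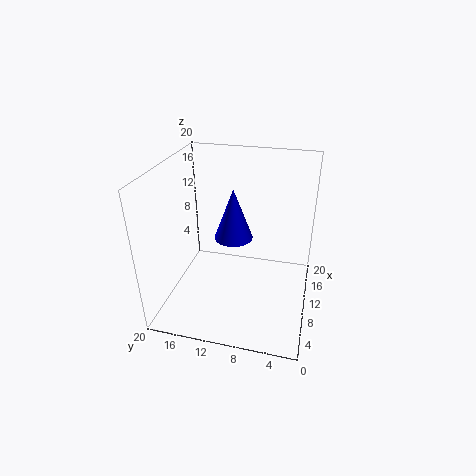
a = 15
b = 12
c = 7
t = 8
col = 'blue'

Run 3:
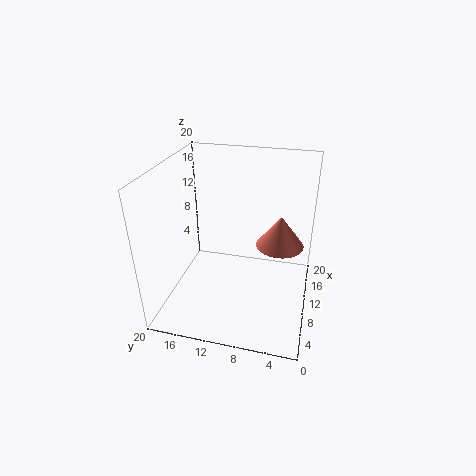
a = 8
b = 4
c = 11
t = 4
col = 'salmon'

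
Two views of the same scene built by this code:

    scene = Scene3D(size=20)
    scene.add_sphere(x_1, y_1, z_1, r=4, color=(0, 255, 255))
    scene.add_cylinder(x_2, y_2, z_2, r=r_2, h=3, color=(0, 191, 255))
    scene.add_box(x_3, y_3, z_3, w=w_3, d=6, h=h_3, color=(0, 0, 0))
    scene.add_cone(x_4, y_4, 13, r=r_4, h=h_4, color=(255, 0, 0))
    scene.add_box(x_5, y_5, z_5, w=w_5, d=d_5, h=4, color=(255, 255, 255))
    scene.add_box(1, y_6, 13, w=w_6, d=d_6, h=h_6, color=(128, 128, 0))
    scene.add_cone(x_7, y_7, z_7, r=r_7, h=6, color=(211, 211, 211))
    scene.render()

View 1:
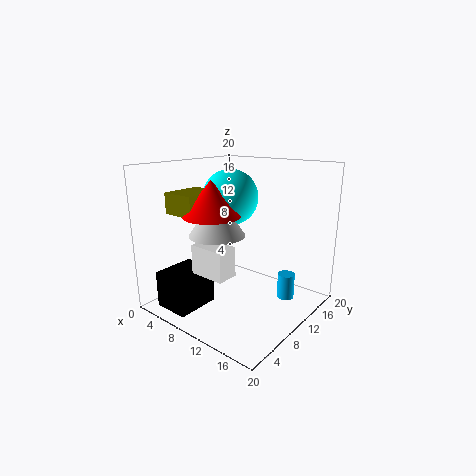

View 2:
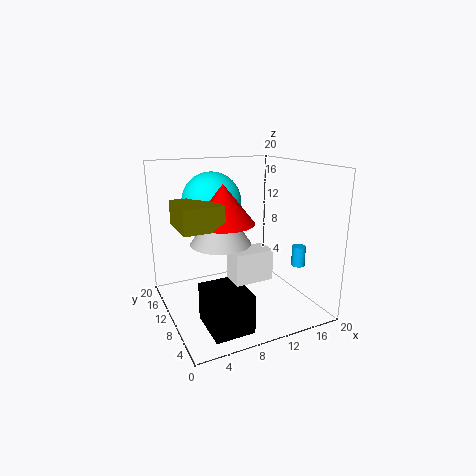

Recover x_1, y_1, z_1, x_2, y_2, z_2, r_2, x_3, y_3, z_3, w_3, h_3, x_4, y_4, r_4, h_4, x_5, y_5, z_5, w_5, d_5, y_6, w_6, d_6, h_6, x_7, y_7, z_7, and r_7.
x_1 = 7, y_1 = 12, z_1 = 15, x_2 = 19, y_2 = 8, z_2 = 5, r_2 = 1, x_3 = 3, y_3 = 1, z_3 = 1, w_3 = 5, h_3 = 5, x_4 = 7, y_4 = 8, r_4 = 4, h_4 = 5, x_5 = 7, y_5 = 4, z_5 = 6, w_5 = 5, d_5 = 3, y_6 = 5, w_6 = 5, d_6 = 6, h_6 = 3, x_7 = 7, y_7 = 9, z_7 = 10, r_7 = 4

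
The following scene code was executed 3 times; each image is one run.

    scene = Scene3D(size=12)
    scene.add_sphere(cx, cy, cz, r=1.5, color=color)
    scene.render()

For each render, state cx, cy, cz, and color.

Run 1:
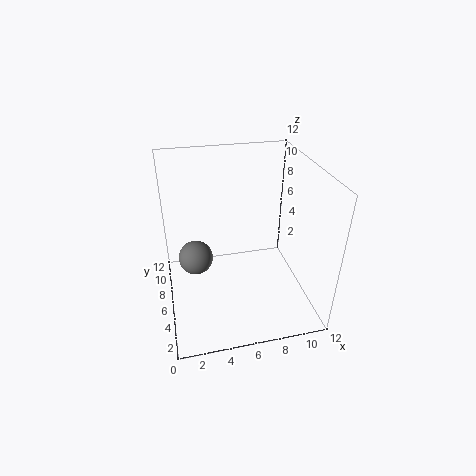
cx = 2.5, cy = 7.5, cz = 3.5, color = 'gray'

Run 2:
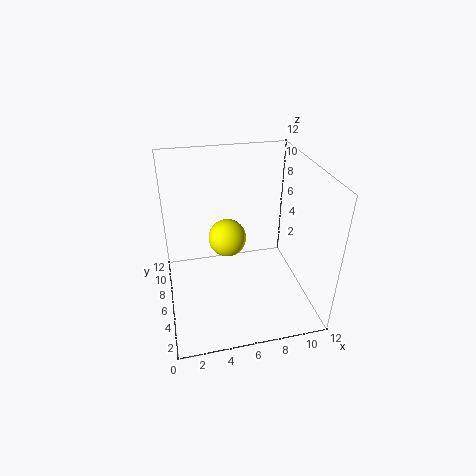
cx = 5, cy = 5.5, cz = 6.5, color = 'yellow'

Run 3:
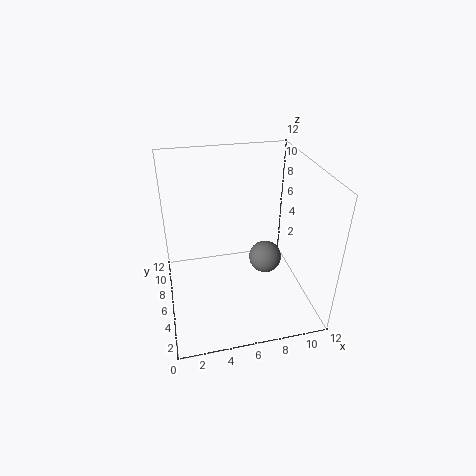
cx = 9, cy = 7.5, cz = 2.5, color = 'gray'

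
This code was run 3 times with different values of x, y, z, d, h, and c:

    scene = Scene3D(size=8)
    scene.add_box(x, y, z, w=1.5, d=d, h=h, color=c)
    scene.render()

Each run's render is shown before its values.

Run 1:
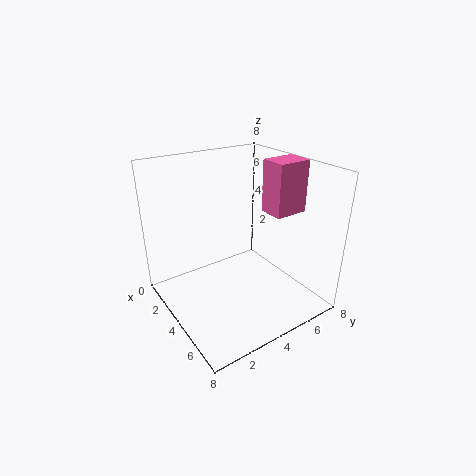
x = 3.5; y = 6; z = 5; d = 2; h = 3; c = 'hotpink'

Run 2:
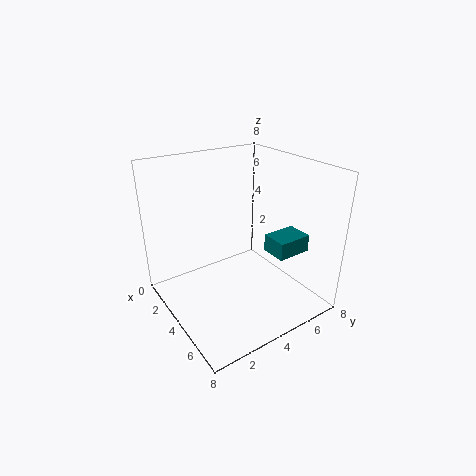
x = 4.5; y = 5.5; z = 3; d = 2; h = 1; c = 'teal'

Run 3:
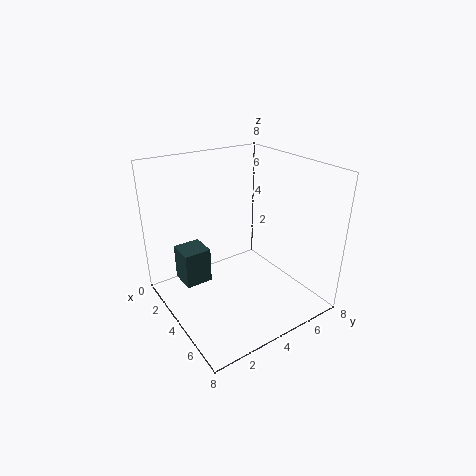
x = 2; y = 1; z = 1.5; d = 1.5; h = 2; c = 'darkslategray'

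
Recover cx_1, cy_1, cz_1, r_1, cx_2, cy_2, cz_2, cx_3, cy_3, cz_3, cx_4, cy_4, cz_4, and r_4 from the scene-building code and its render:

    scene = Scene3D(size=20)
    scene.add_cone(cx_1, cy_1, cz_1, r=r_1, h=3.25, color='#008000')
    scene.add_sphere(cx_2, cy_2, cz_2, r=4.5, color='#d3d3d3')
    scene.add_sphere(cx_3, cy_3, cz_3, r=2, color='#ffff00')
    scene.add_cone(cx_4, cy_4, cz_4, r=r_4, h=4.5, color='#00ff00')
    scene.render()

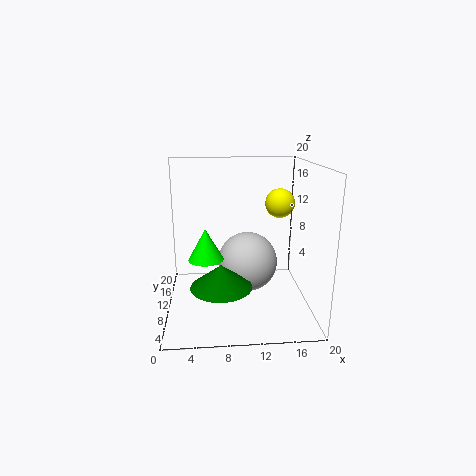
cx_1 = 7.5, cy_1 = 7.75, cz_1 = 3.75, r_1 = 4.25, cx_2 = 11.75, cy_2 = 13.25, cz_2 = 5, cx_3 = 15.75, cy_3 = 10.25, cz_3 = 14.75, cx_4 = 5.5, cy_4 = 10.5, cz_4 = 6.75, r_4 = 2.5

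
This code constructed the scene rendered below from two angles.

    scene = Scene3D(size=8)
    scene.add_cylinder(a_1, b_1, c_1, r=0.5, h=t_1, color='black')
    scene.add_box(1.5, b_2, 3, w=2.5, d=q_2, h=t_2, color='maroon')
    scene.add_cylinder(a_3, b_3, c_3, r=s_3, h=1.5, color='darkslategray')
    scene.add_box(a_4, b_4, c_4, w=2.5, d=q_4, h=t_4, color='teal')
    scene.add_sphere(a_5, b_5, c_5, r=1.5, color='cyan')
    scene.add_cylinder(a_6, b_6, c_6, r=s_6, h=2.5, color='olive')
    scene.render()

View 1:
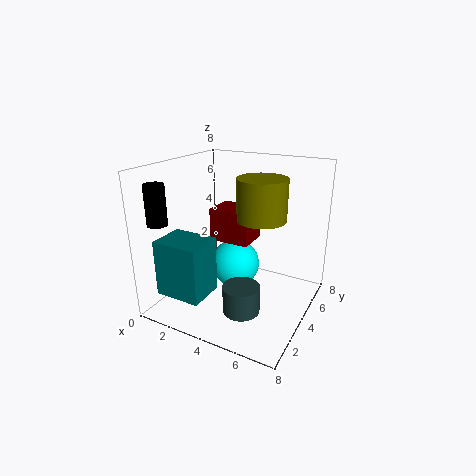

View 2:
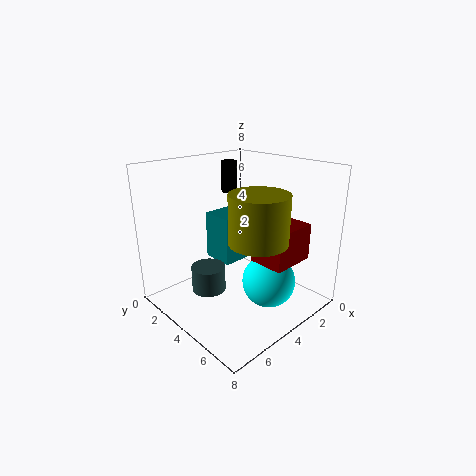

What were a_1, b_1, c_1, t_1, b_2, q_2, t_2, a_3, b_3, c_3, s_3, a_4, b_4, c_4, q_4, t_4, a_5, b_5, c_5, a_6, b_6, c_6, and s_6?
a_1 = 1.5
b_1 = 0.5
c_1 = 5.5
t_1 = 2
b_2 = 5
q_2 = 2
t_2 = 2
a_3 = 5
b_3 = 2.5
c_3 = 0.5
s_3 = 1
a_4 = 1
b_4 = 0.5
c_4 = 1.5
q_4 = 2
t_4 = 3
a_5 = 3
b_5 = 5.5
c_5 = 1.5
a_6 = 4.5
b_6 = 6
c_6 = 4.5
s_6 = 1.5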